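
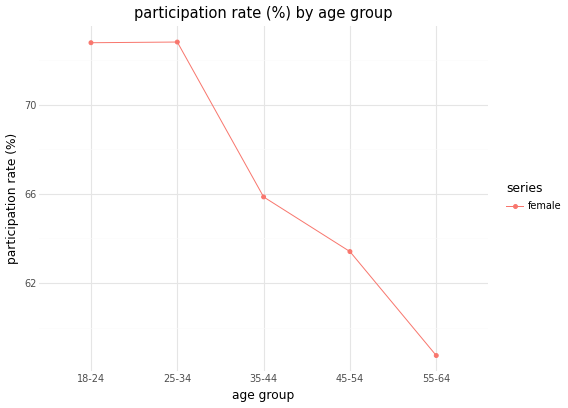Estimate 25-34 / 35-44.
25-34 ≈ 72, 35-44 ≈ 66; 72/66 ≈ 1.09.

≈ 1.09×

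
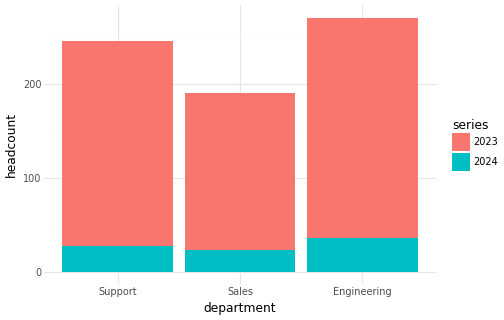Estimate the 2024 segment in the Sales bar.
2024 top ≈ 25, bottom ≈ 0; segment ≈ 25.

≈ 25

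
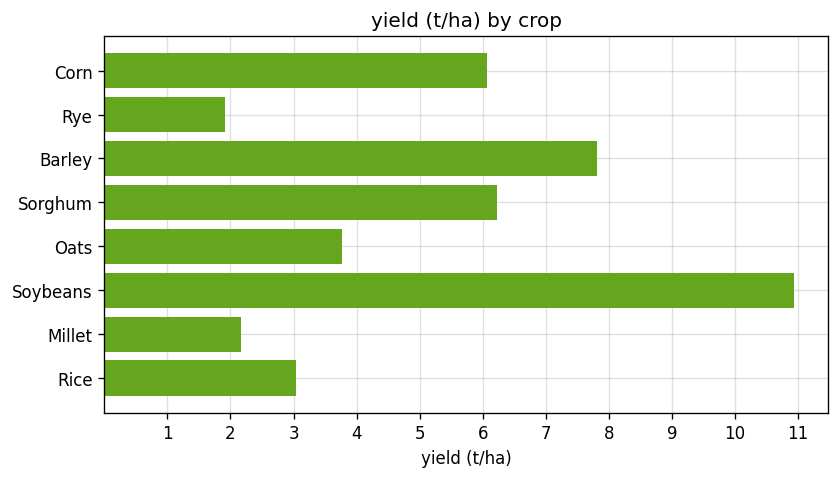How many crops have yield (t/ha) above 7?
2

Above 7: Barley, Soybeans.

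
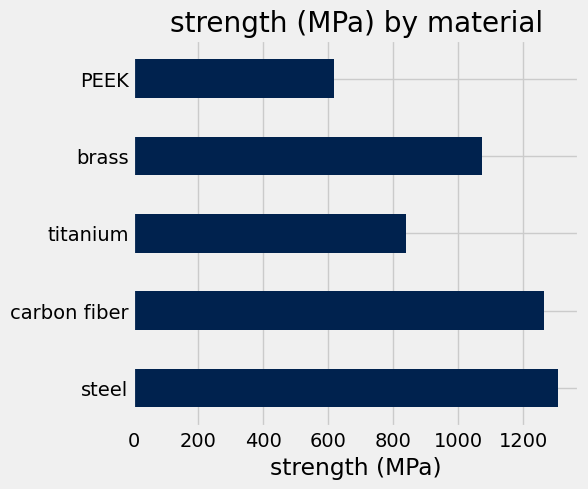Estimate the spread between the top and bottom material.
≈ 800

Max steel ≈ 1400, min PEEK ≈ 600; range ≈ 800.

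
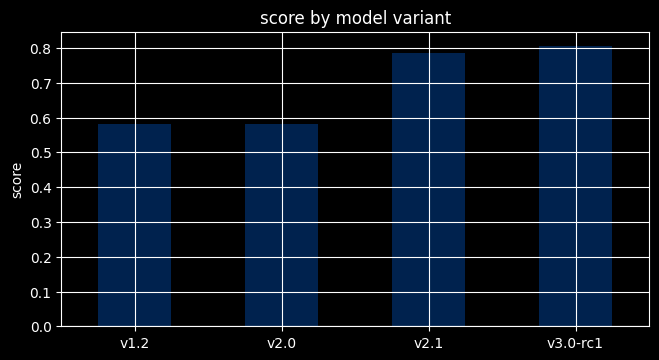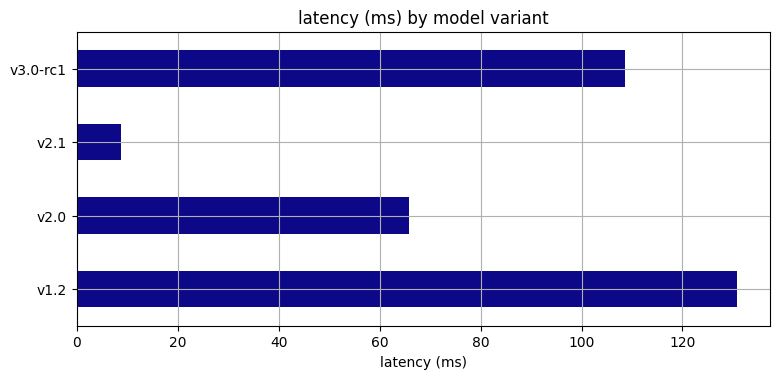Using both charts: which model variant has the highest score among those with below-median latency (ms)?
Chart 2 median latency (ms) ≈ 80; below-median model variants: v2.0, v2.1. Among those, v2.1 has the highest score (≈ 0.8).

v2.1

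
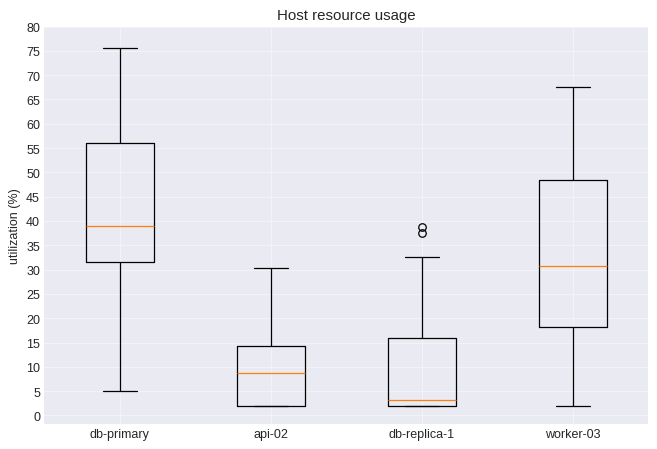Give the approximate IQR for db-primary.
Q3 ≈ 55, Q1 ≈ 30; IQR ≈ 25.

≈ 25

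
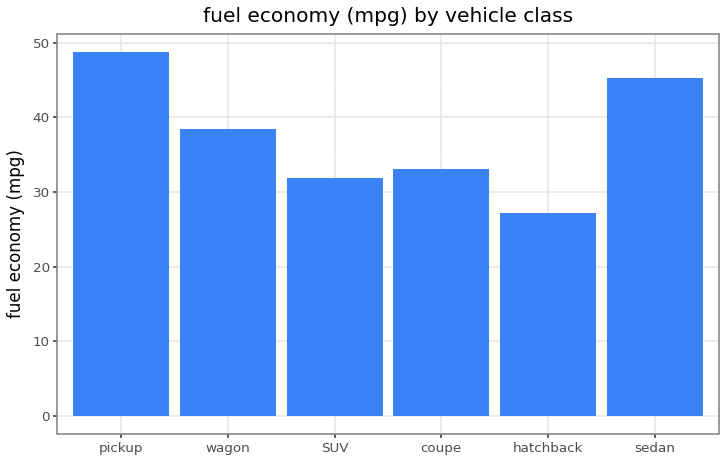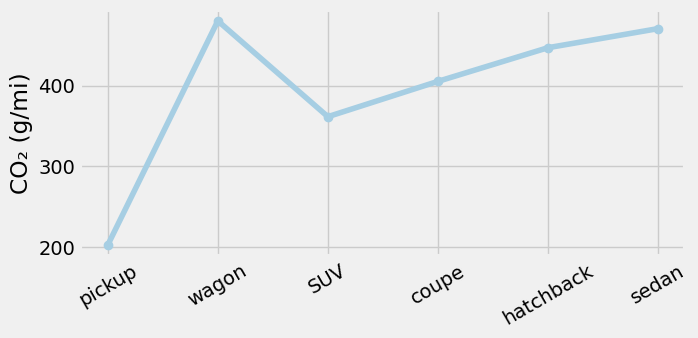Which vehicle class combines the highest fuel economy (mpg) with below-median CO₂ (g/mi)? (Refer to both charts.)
Chart 2 median CO₂ (g/mi) ≈ 450; below-median vehicle classes: pickup, SUV, coupe. Among those, pickup has the highest fuel economy (mpg) (≈ 50).

pickup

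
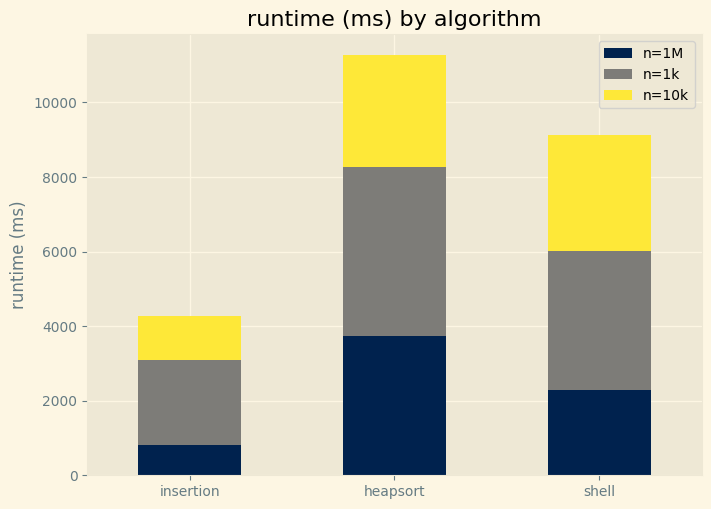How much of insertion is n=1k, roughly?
n=1k top ≈ 3000, bottom ≈ 1000; segment ≈ 2000.

≈ 2000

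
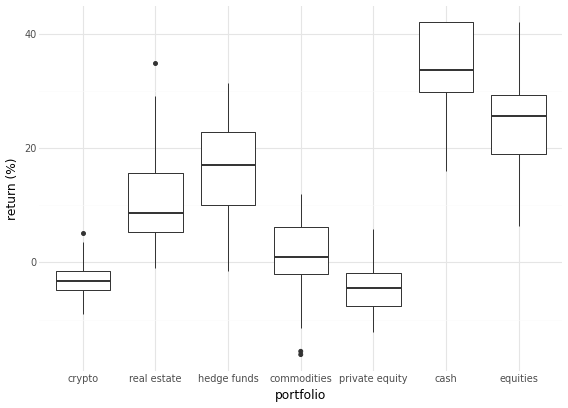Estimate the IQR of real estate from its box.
Q3 ≈ 15, Q1 ≈ 5; IQR ≈ 10.

≈ 10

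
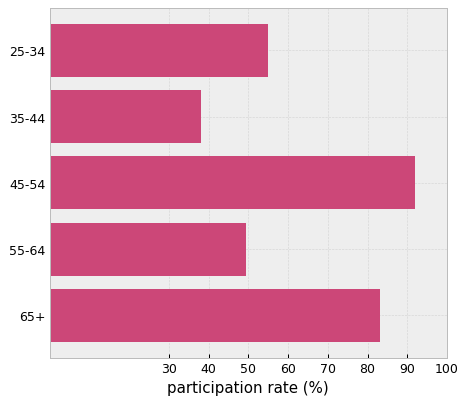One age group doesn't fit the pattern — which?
45-54 ≈ 90; the rest sit between ≈ 40 and ≈ 80.

45-54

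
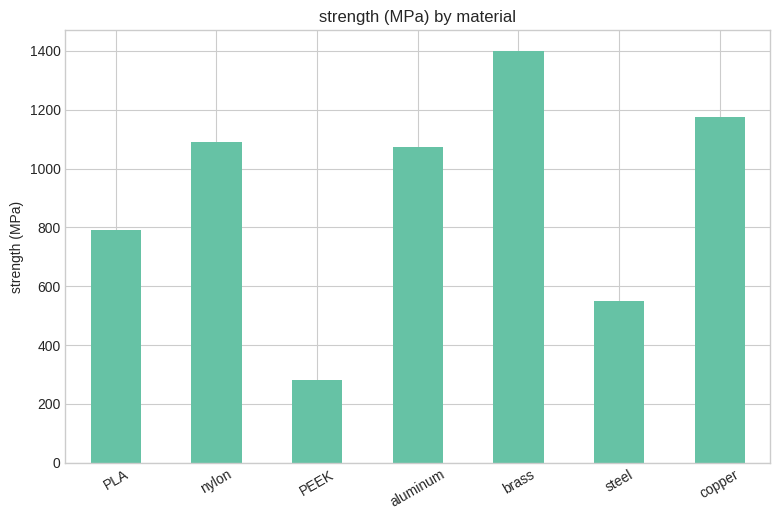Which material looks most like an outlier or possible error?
PEEK ≈ 200; the rest sit between ≈ 600 and ≈ 1400.

PEEK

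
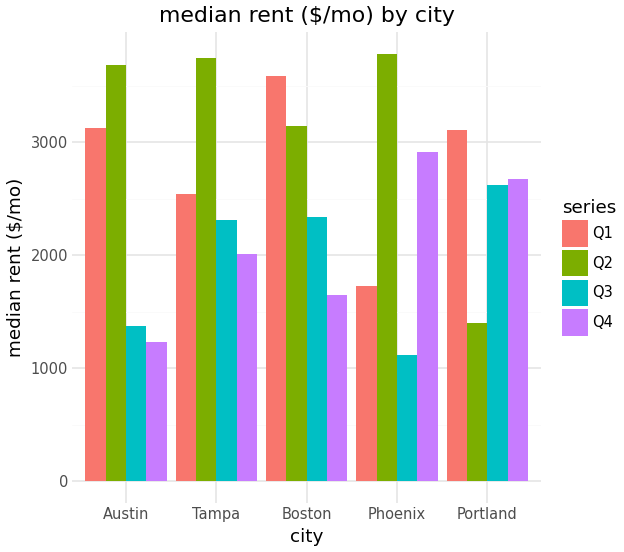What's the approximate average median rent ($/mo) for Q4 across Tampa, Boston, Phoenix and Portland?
(2000 + 1500 + 3000 + 2500) / 4 ≈ 2250.

≈ 2250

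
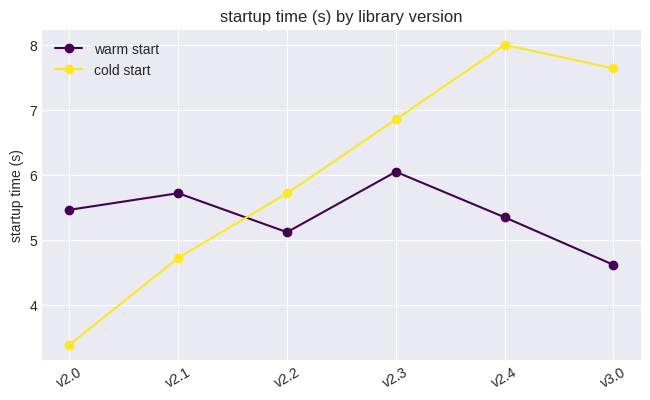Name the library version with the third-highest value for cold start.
v2.3

Top 4 for cold start: v2.4 ≈ 8.0, v3.0 ≈ 7.5, v2.3 ≈ 7.0, v2.2 ≈ 5.5.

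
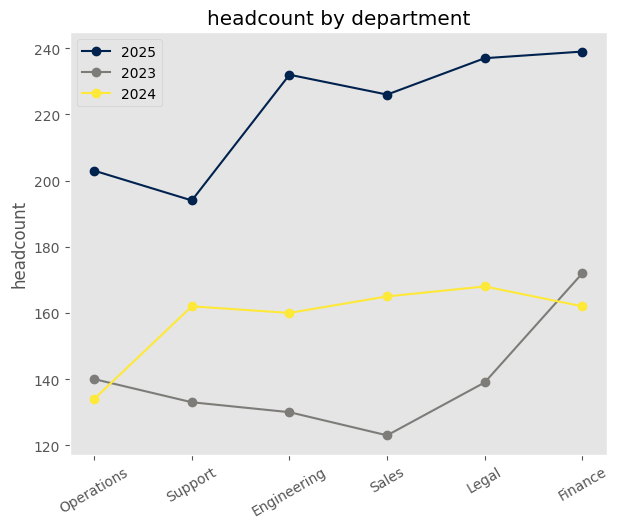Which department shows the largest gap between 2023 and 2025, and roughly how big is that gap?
Sales: 2023 ≈ 120, 2025 ≈ 230 → gap ≈ 110. Next-largest (Engineering) is only ≈ 100.

Sales, ≈ 110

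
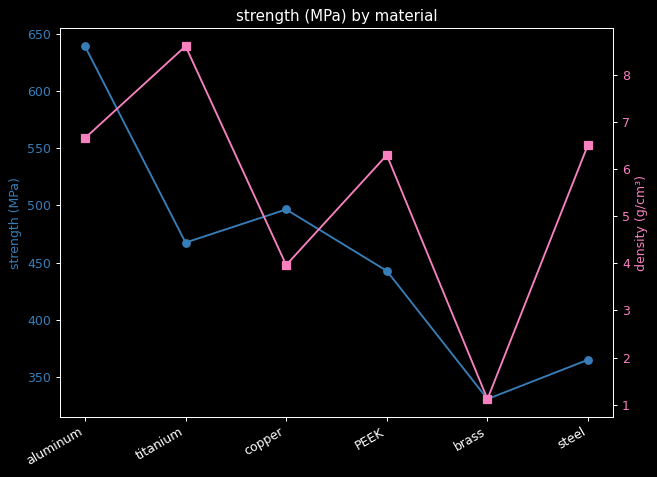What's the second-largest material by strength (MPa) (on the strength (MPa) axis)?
Top 3 (on the strength (MPa) axis): aluminum ≈ 650, copper ≈ 500, titanium ≈ 450.

copper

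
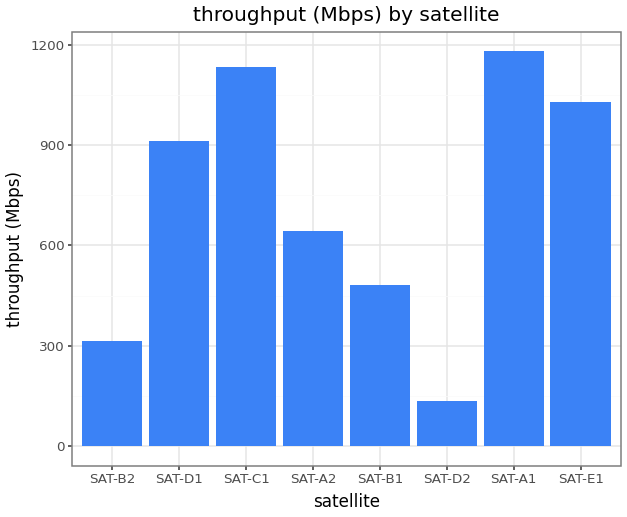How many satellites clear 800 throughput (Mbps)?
Above 800: SAT-D1, SAT-C1, SAT-A1, SAT-E1.

4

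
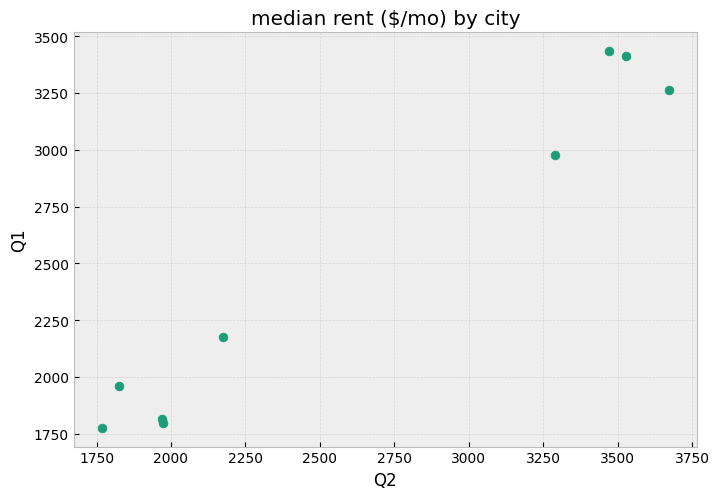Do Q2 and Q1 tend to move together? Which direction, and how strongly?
Points are positively correlated; strong (|r| ≈ 1.0).

positive, strong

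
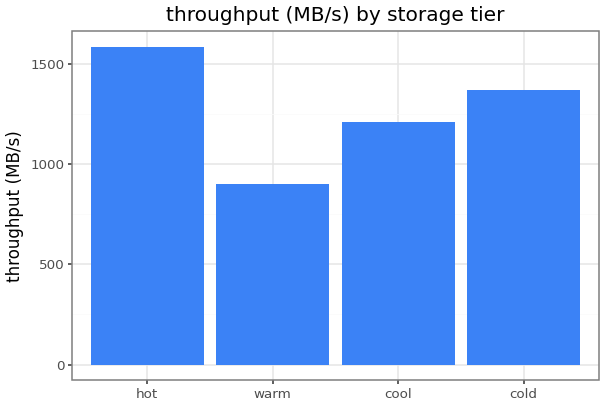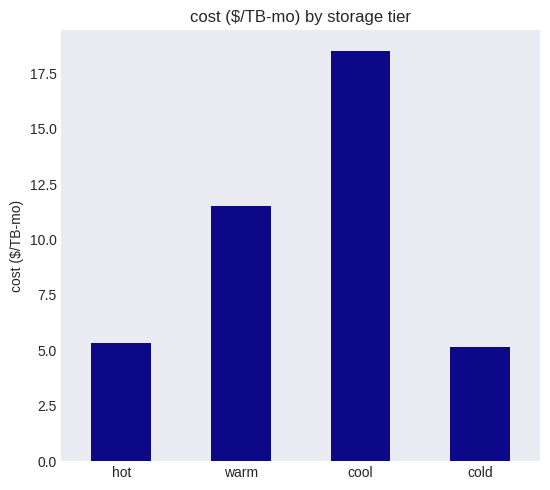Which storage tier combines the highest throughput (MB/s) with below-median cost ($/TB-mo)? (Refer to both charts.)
Chart 2 median cost ($/TB-mo) ≈ 8; below-median storage tiers: hot, cold. Among those, hot has the highest throughput (MB/s) (≈ 1600).

hot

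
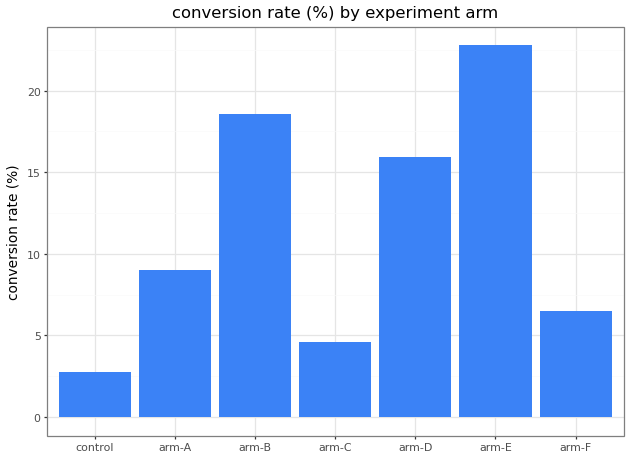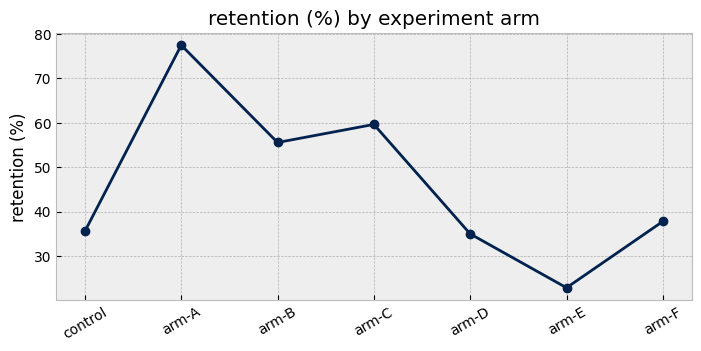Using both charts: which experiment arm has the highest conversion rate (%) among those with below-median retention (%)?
Chart 2 median retention (%) ≈ 40; below-median experiment arms: control, arm-D, arm-E. Among those, arm-E has the highest conversion rate (%) (≈ 25).

arm-E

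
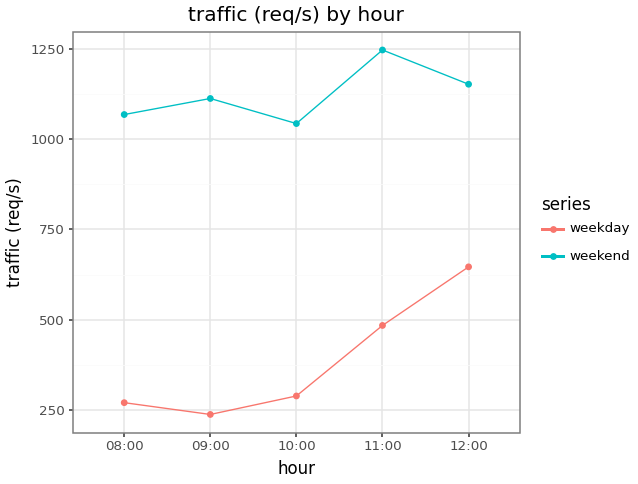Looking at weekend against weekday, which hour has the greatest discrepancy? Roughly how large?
09:00: weekend ≈ 1100, weekday ≈ 200 → gap ≈ 900. Next-largest (08:00) is only ≈ 800.

09:00, ≈ 900 req/s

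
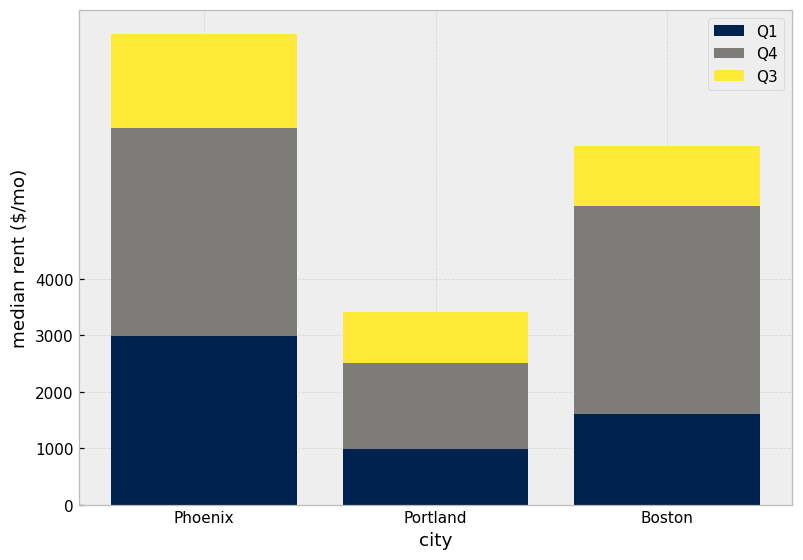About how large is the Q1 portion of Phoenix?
Q1 top ≈ 3000, bottom ≈ 0; segment ≈ 3000.

≈ 3000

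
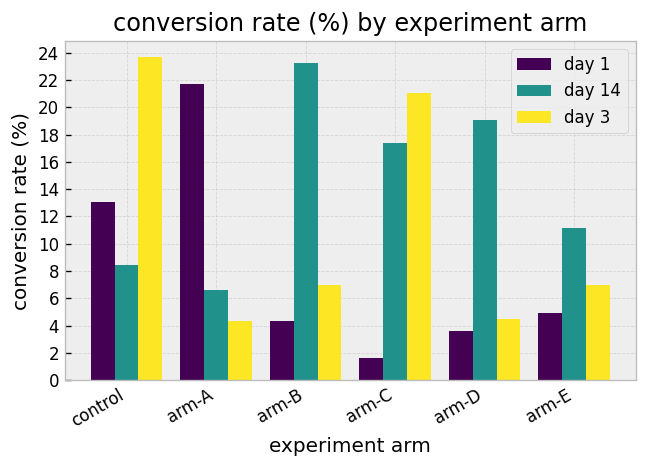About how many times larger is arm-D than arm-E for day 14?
arm-D ≈ 20, arm-E ≈ 12; 20/12 ≈ 1.67.

≈ 1.67×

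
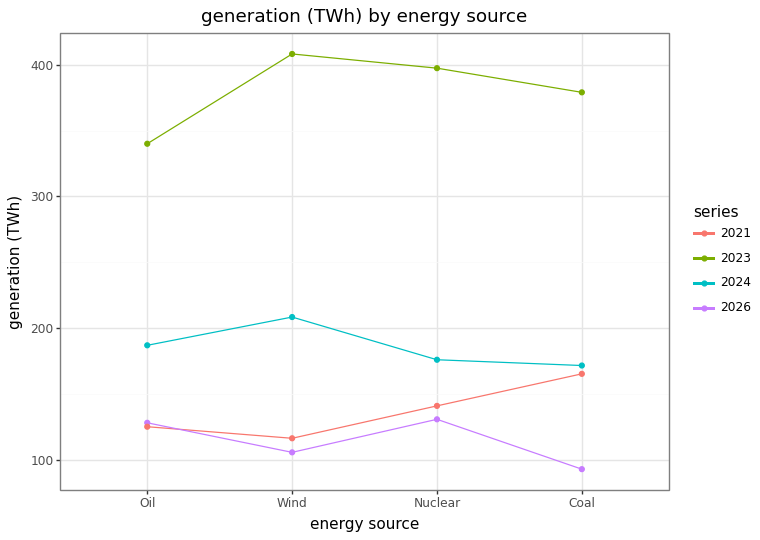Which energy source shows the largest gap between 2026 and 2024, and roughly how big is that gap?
Wind, ≈ 100 TWh

Wind: 2026 ≈ 100, 2024 ≈ 200 → gap ≈ 100. Next-largest (Coal) is only ≈ 50.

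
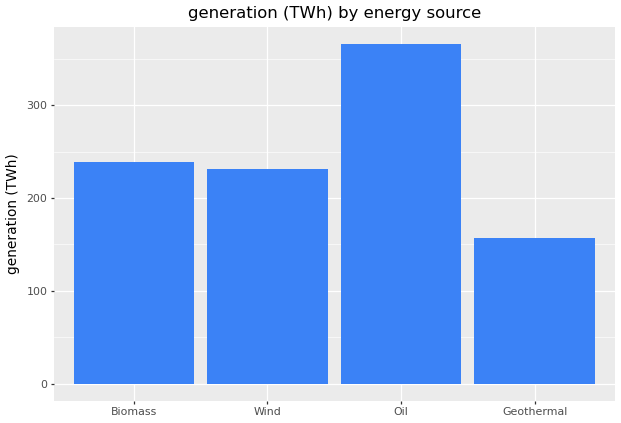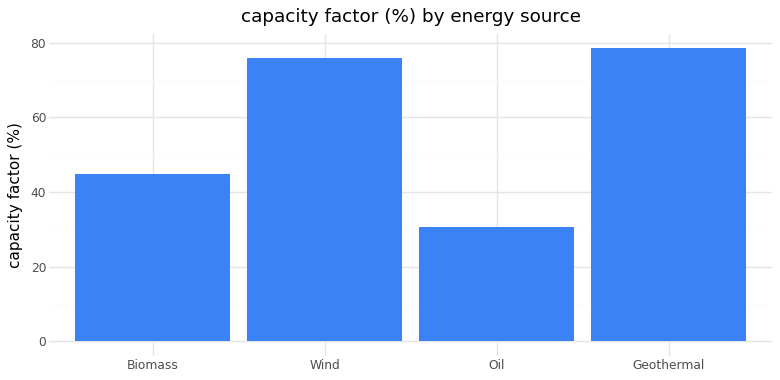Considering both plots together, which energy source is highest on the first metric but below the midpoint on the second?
Oil

Chart 2 median capacity factor (%) ≈ 60; below-median energy sources: Biomass, Oil. Among those, Oil has the highest generation (TWh) (≈ 350).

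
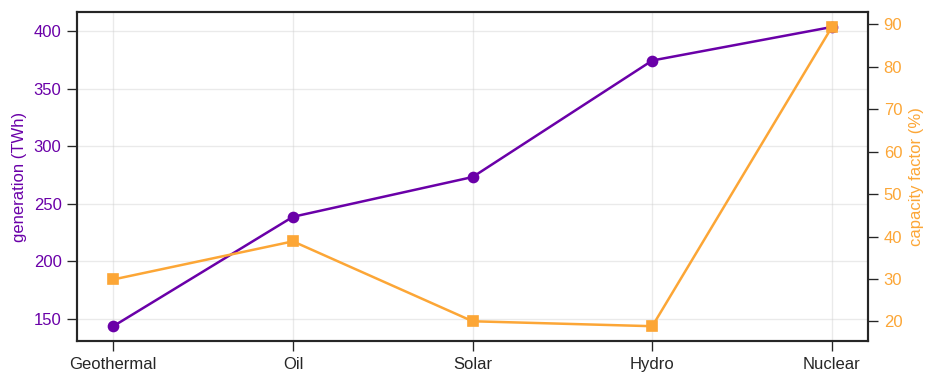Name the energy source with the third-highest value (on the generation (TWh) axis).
Top 4 (on the generation (TWh) axis): Nuclear ≈ 400, Hydro ≈ 375, Solar ≈ 275, Oil ≈ 250.

Solar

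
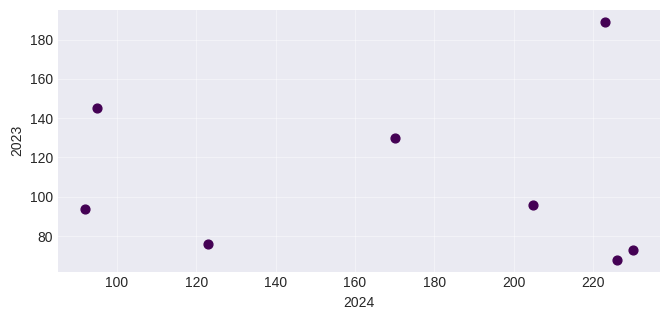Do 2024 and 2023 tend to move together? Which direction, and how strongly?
no clear correlation

Points are roughly uncorrelated; weak (|r| ≈ 0.0).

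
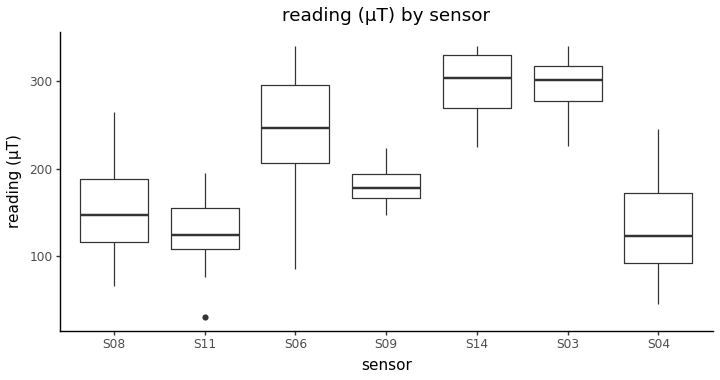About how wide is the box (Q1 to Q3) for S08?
≈ 60

Q3 ≈ 180, Q1 ≈ 120; IQR ≈ 60.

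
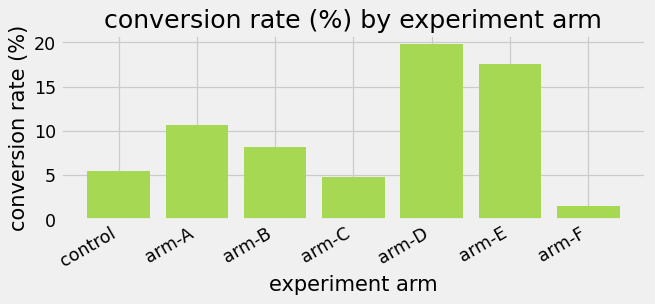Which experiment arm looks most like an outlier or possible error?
arm-D

arm-D ≈ 20; the rest sit between ≈ 2 and ≈ 18.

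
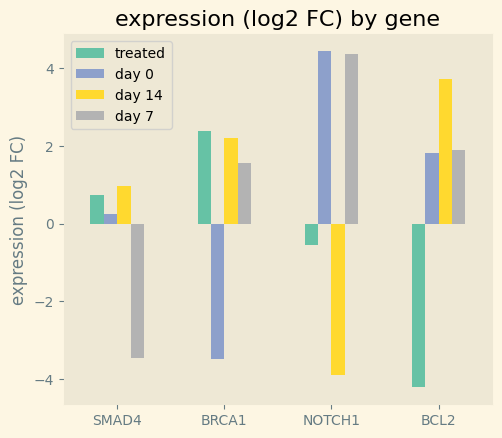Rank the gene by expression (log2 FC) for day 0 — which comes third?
Top 4 for day 0: NOTCH1 ≈ 4, BCL2 ≈ 2, SMAD4 ≈ 0, BRCA1 ≈ -4.

SMAD4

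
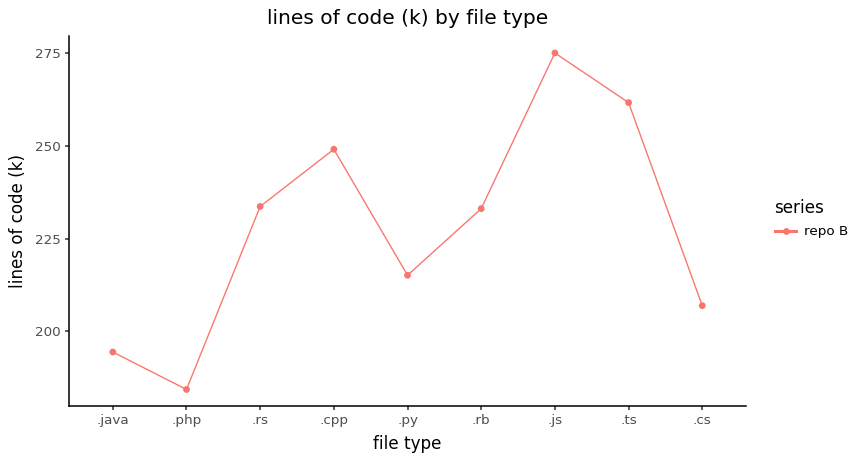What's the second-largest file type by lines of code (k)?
Top 3: .js ≈ 280, .ts ≈ 260, .cpp ≈ 250.

.ts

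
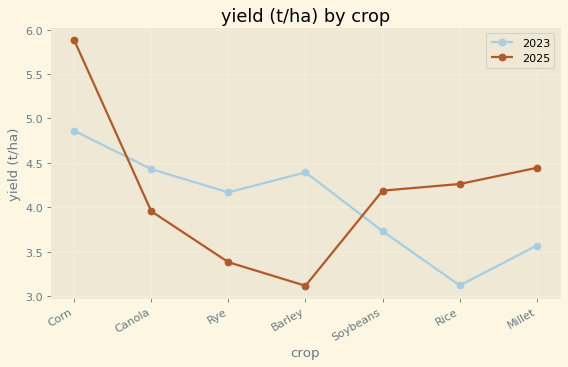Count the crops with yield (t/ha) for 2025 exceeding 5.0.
Above 5.0: Corn.

1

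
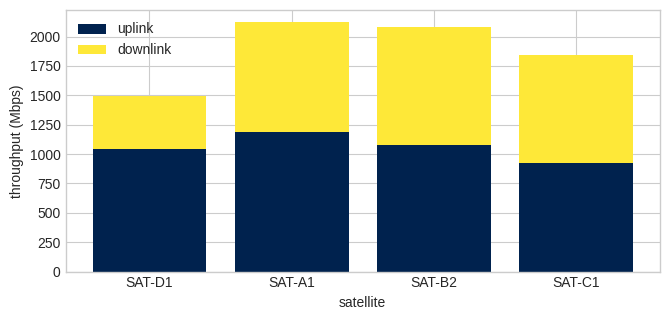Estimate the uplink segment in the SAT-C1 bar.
uplink top ≈ 1000, bottom ≈ 0; segment ≈ 1000.

≈ 1000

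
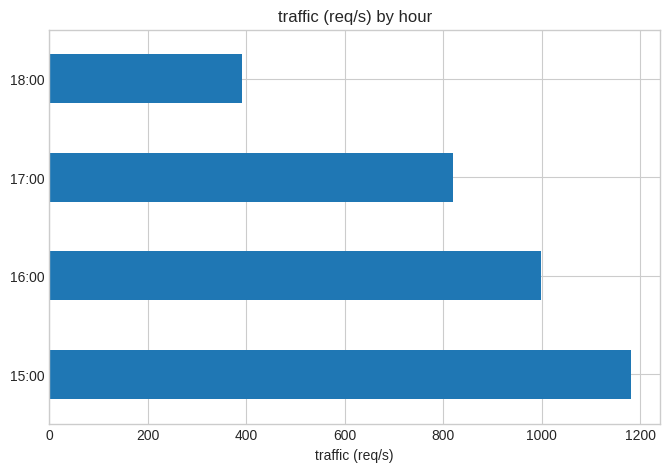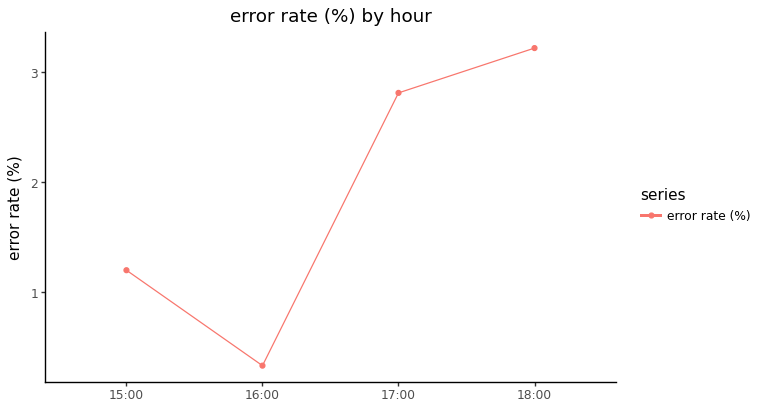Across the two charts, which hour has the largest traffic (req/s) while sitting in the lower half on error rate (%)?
Chart 2 median error rate (%) ≈ 2; below-median hours: 15:00, 16:00. Among those, 15:00 has the highest traffic (req/s) (≈ 1200).

15:00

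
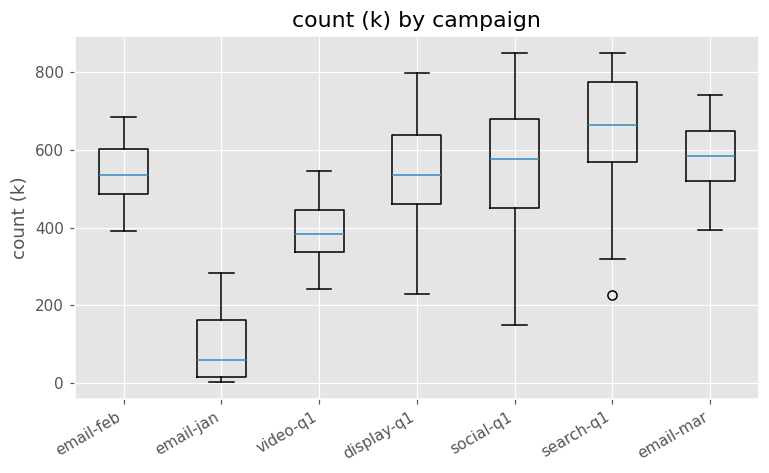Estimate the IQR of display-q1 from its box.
≈ 200

Q3 ≈ 650, Q1 ≈ 450; IQR ≈ 200.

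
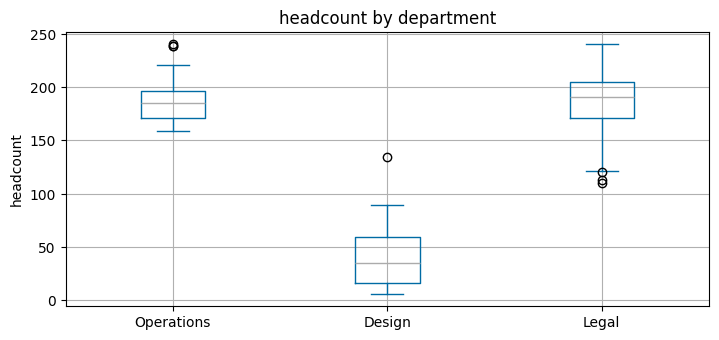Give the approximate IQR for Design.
≈ 40

Q3 ≈ 60, Q1 ≈ 20; IQR ≈ 40.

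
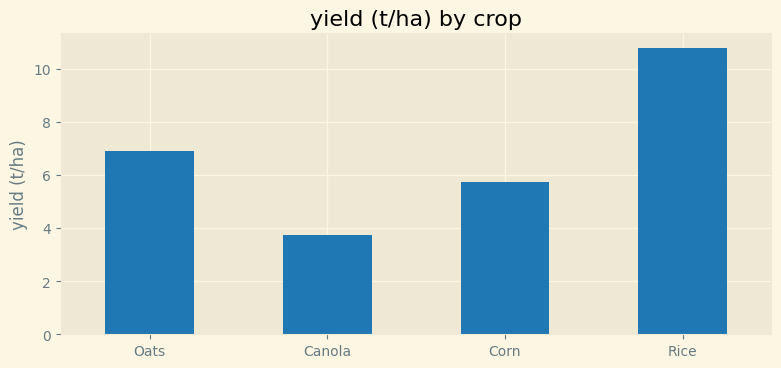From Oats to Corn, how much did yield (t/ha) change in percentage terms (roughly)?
≈ -14.3%

Oats ≈ 7, Corn ≈ 6; (6 − 7) / 7 ≈ -14.3%.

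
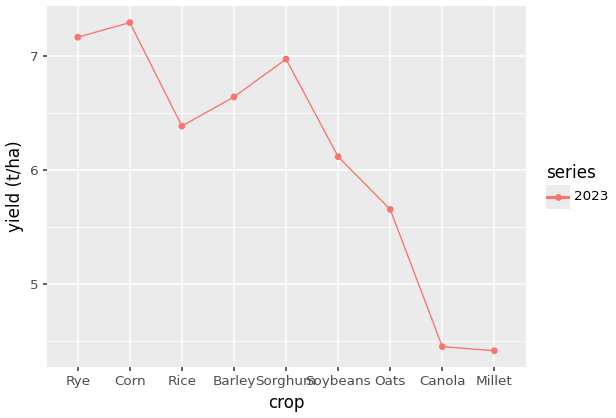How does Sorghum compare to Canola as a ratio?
≈ 1.56×

Sorghum ≈ 7.0, Canola ≈ 4.5; 7.0/4.5 ≈ 1.56.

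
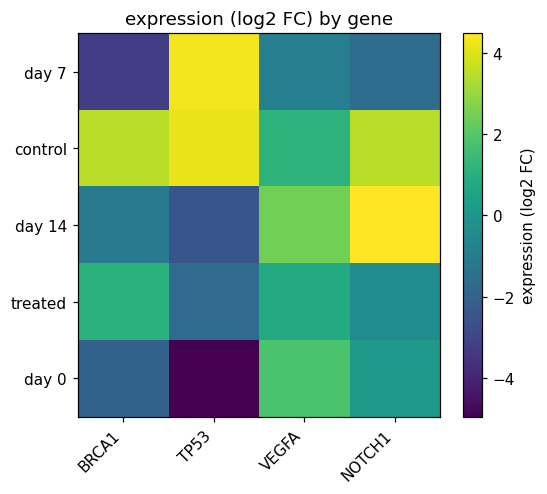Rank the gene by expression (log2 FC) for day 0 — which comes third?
BRCA1

Top 4 for day 0: VEGFA ≈ 2, NOTCH1 ≈ 0, BRCA1 ≈ -2, TP53 ≈ -5.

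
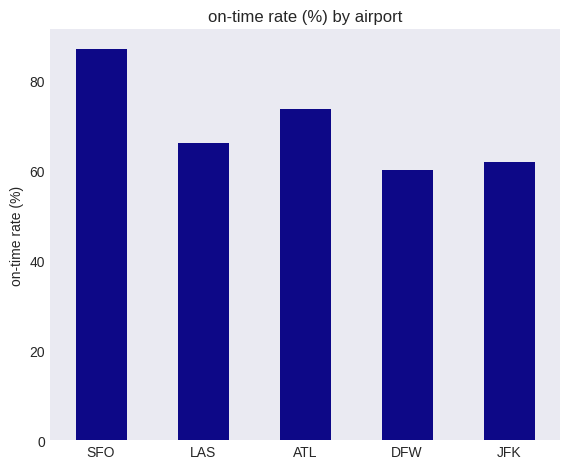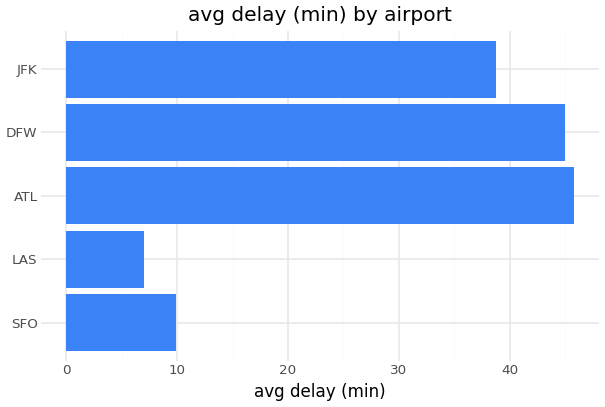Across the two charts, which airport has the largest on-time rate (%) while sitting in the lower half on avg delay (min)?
Chart 2 median avg delay (min) ≈ 40; below-median airports: SFO, LAS. Among those, SFO has the highest on-time rate (%) (≈ 90).

SFO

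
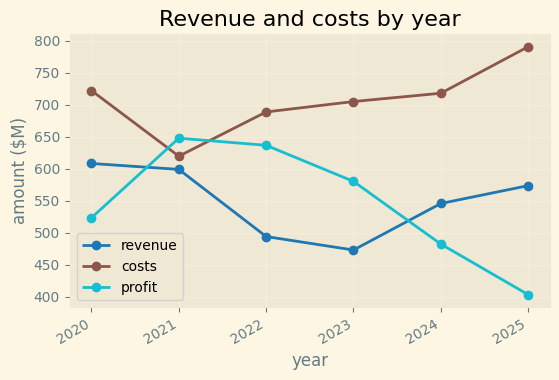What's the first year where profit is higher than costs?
2021

2020: profit ≈ 500 vs costs ≈ 700 (not yet); 2021: profit ≈ 650 vs costs ≈ 600 (first crossover).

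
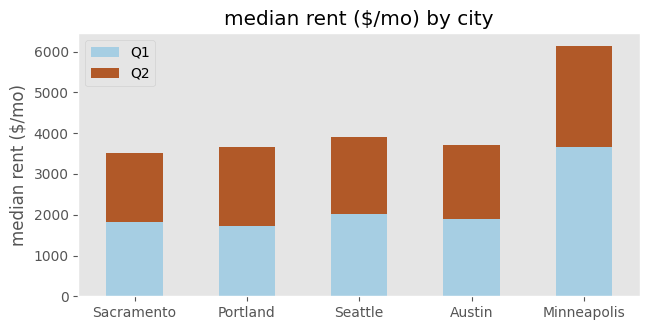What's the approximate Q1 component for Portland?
Q1 top ≈ 2000, bottom ≈ 0; segment ≈ 2000.

≈ 2000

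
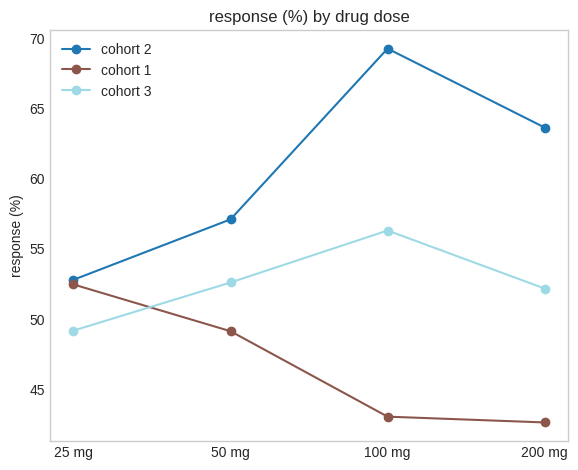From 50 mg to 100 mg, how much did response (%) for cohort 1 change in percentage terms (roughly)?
50 mg ≈ 50, 100 mg ≈ 45; (45 − 50) / 50 ≈ -10%.

≈ -10%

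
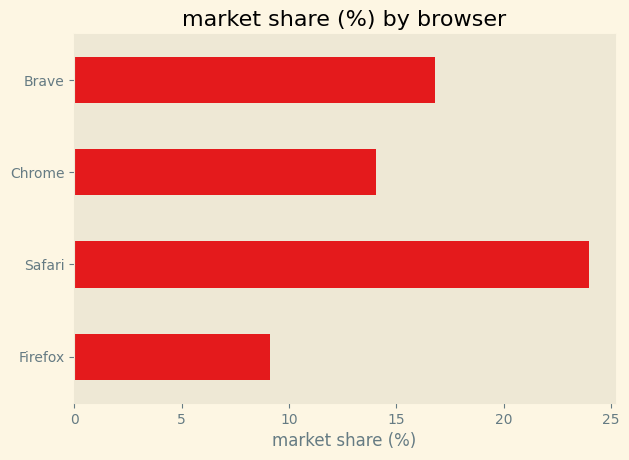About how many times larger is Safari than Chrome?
Safari ≈ 24, Chrome ≈ 14; 24/14 ≈ 1.71.

≈ 1.71×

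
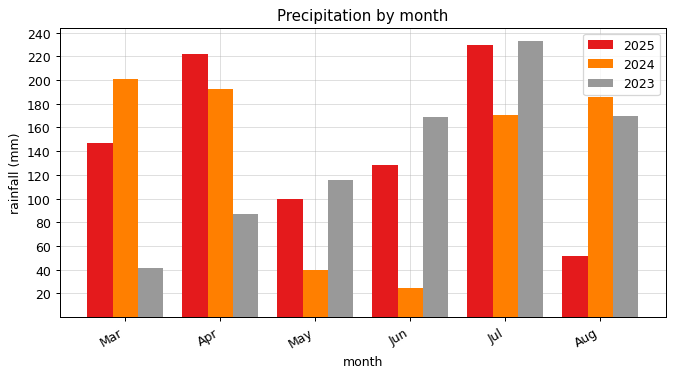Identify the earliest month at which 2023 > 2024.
May

Apr: 2023 ≈ 80 vs 2024 ≈ 200 (not yet); May: 2023 ≈ 120 vs 2024 ≈ 40 (first crossover).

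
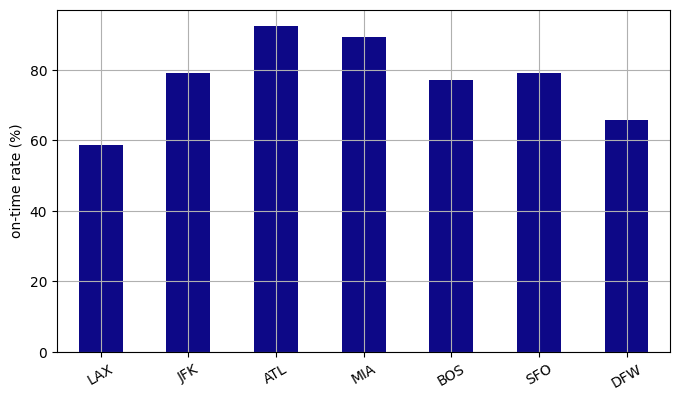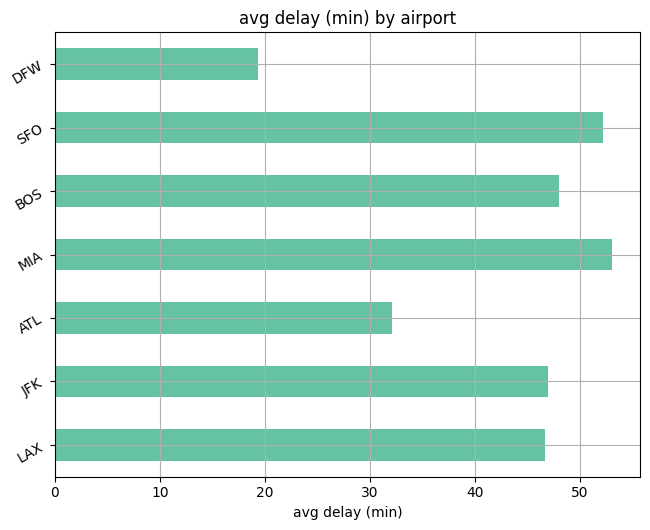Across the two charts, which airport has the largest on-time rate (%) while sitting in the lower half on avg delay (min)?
Chart 2 median avg delay (min) ≈ 45; below-median airports: LAX, ATL, DFW. Among those, ATL has the highest on-time rate (%) (≈ 90).

ATL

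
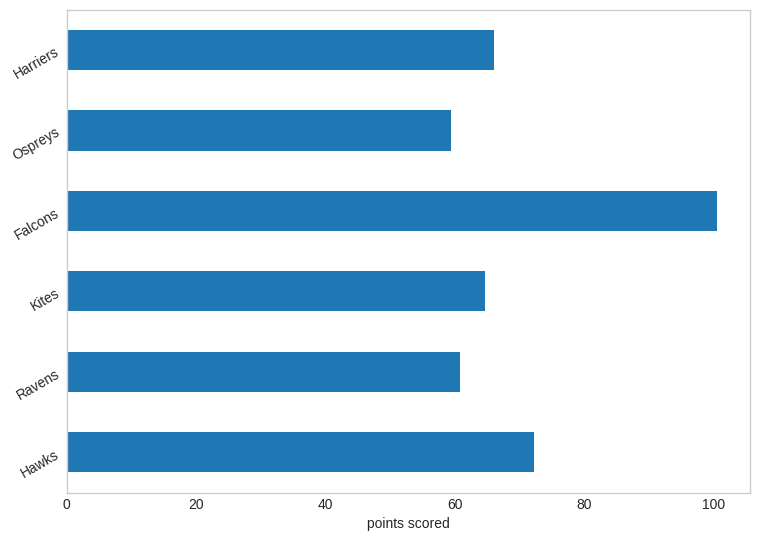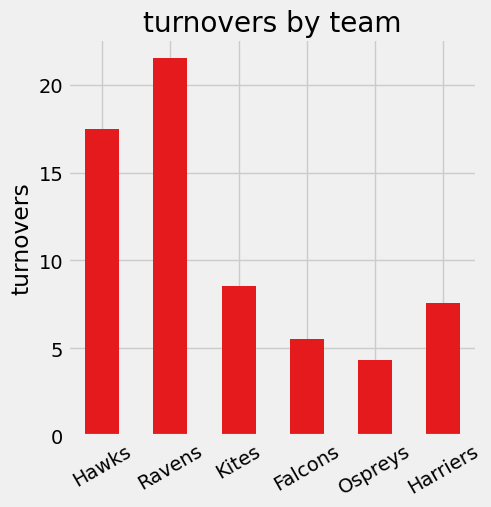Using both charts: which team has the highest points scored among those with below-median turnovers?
Falcons

Chart 2 median turnovers ≈ 8; below-median teams: Falcons, Ospreys, Harriers. Among those, Falcons has the highest points scored (≈ 100).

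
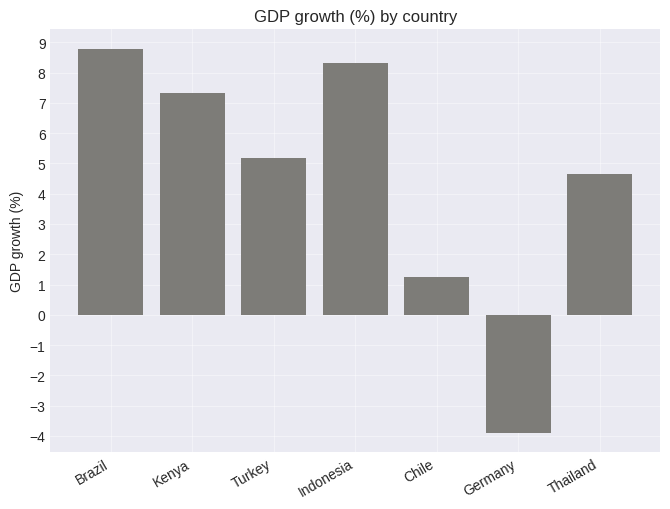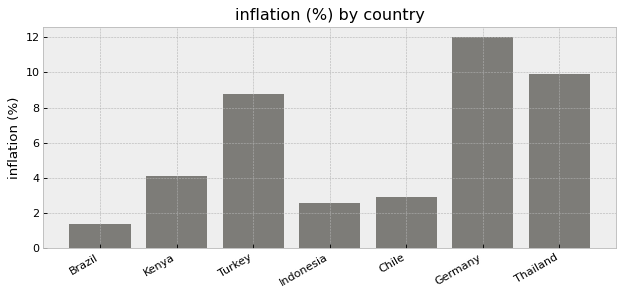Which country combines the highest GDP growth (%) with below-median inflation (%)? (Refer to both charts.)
Chart 2 median inflation (%) ≈ 4; below-median countries: Brazil, Indonesia, Chile. Among those, Brazil has the highest GDP growth (%) (≈ 9).

Brazil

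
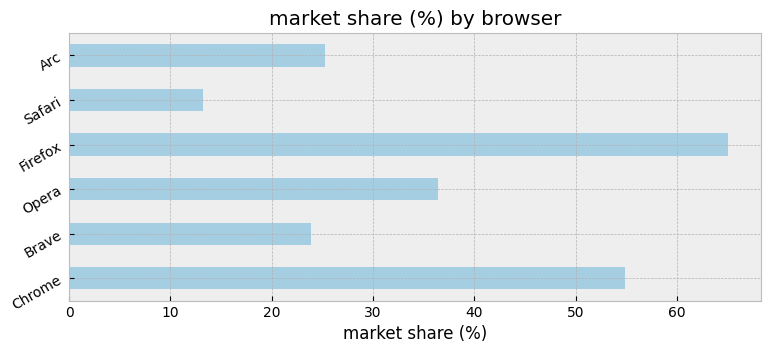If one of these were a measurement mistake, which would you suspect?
Firefox ≈ 60; the rest sit between ≈ 10 and ≈ 50.

Firefox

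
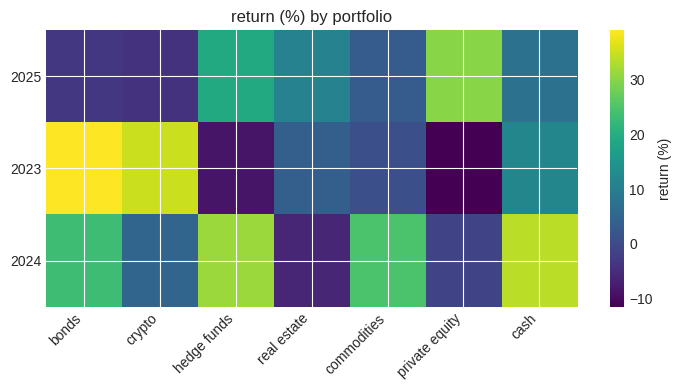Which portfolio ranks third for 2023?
cash

Top 4 for 2023: bonds ≈ 40, crypto ≈ 35, cash ≈ 10, real estate ≈ 5.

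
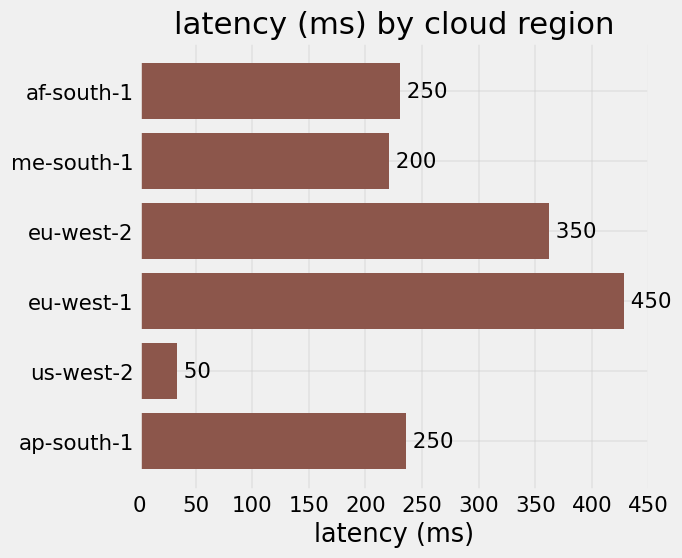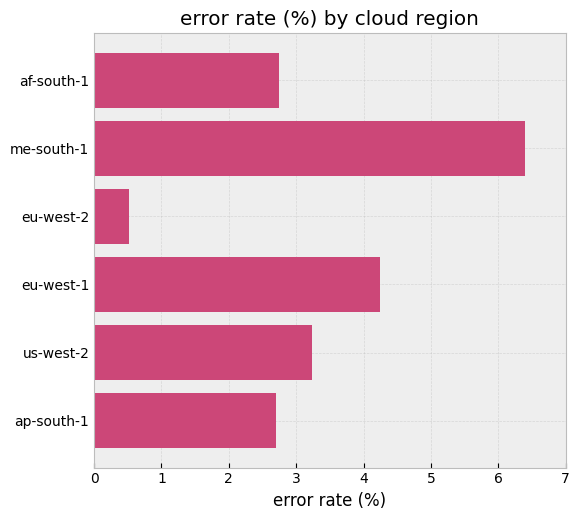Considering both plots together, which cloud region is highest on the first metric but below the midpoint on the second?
eu-west-2

Chart 2 median error rate (%) ≈ 3; below-median cloud regions: af-south-1, eu-west-2, ap-south-1. Among those, eu-west-2 has the highest latency (ms) (≈ 350).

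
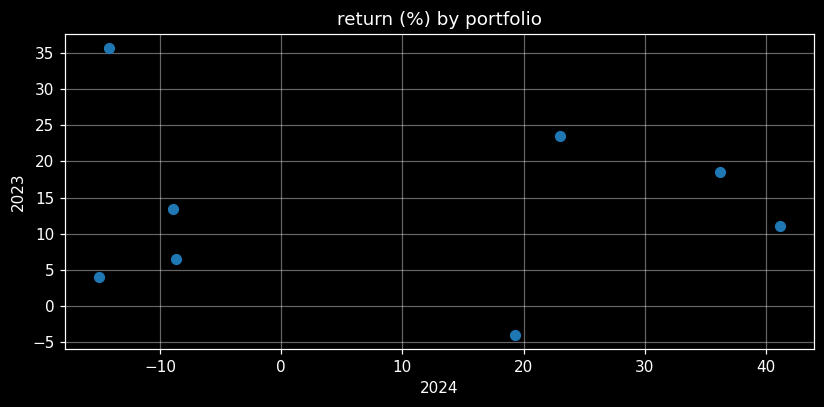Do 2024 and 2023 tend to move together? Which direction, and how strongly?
Points are roughly uncorrelated; weak (|r| ≈ 0.1).

no clear correlation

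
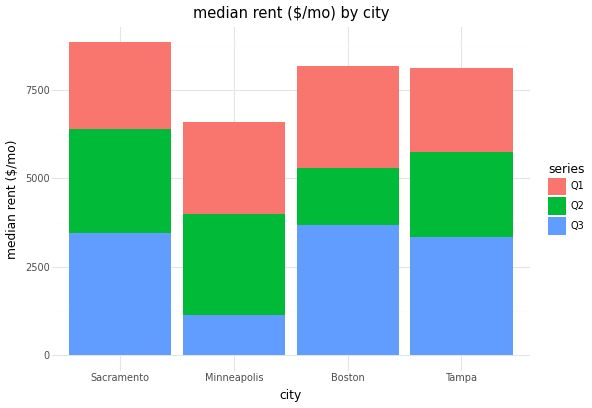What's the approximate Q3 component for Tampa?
Q3 top ≈ 3000, bottom ≈ 0; segment ≈ 3000.

≈ 3000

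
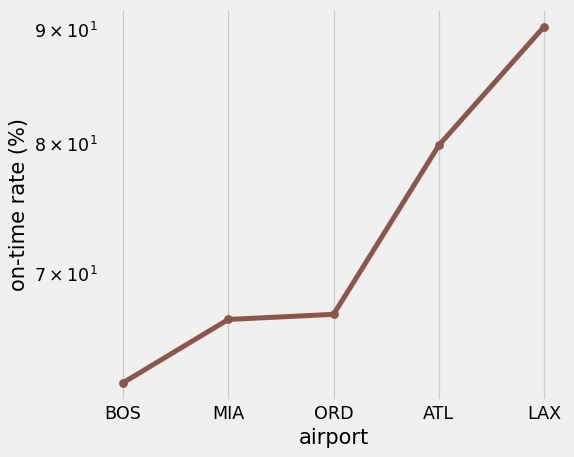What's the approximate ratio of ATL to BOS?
≈ 1.23×

ATL ≈ 80, BOS ≈ 65; 80/65 ≈ 1.23.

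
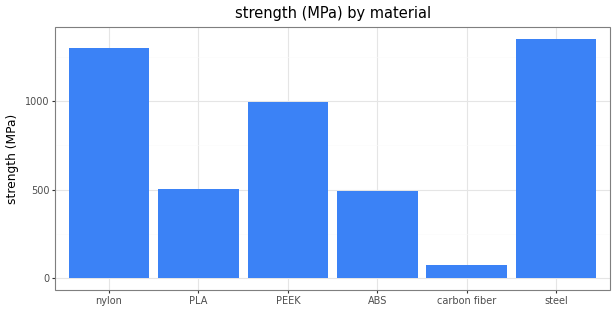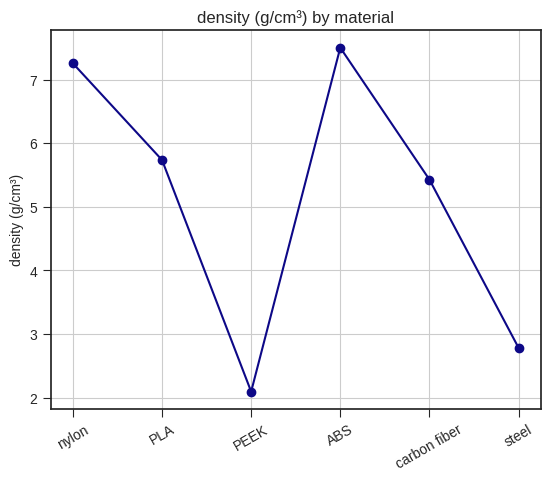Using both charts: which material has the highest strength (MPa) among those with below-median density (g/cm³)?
Chart 2 median density (g/cm³) ≈ 6; below-median materials: PEEK, carbon fiber, steel. Among those, steel has the highest strength (MPa) (≈ 1400).

steel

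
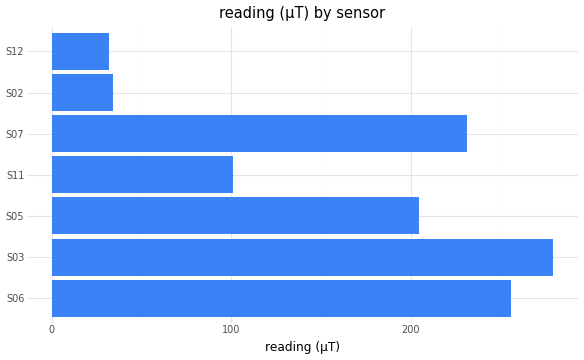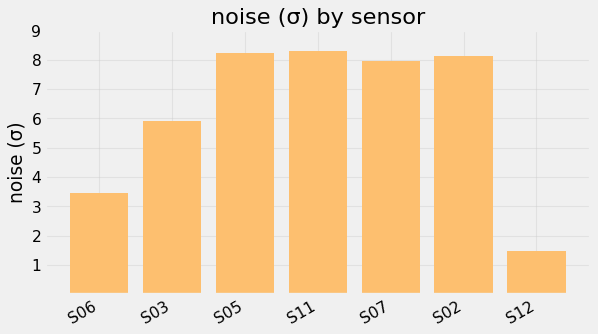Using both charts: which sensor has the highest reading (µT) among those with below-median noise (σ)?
S03

Chart 2 median noise (σ) ≈ 8; below-median sensors: S06, S03, S12. Among those, S03 has the highest reading (µT) (≈ 300).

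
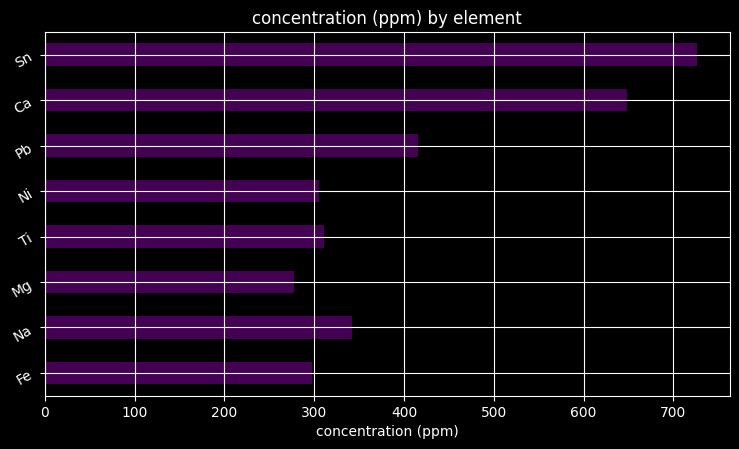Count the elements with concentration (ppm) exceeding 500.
Above 500: Ca, Sn.

2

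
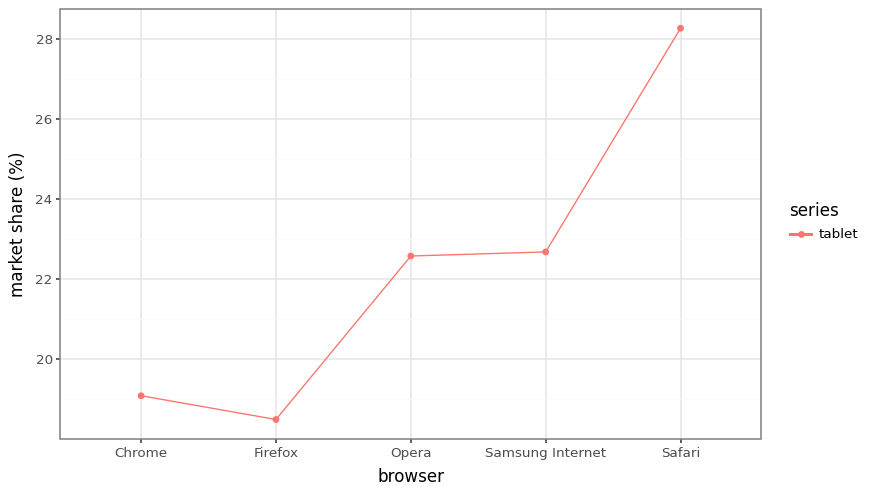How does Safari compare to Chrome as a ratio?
Safari ≈ 28, Chrome ≈ 19; 28/19 ≈ 1.47.

≈ 1.47×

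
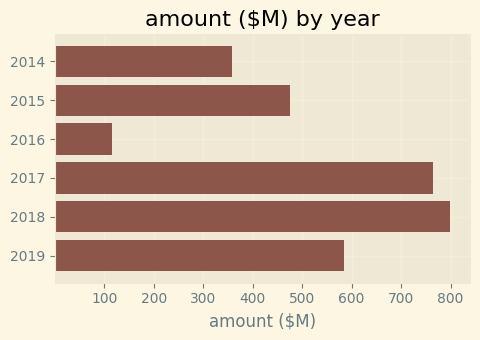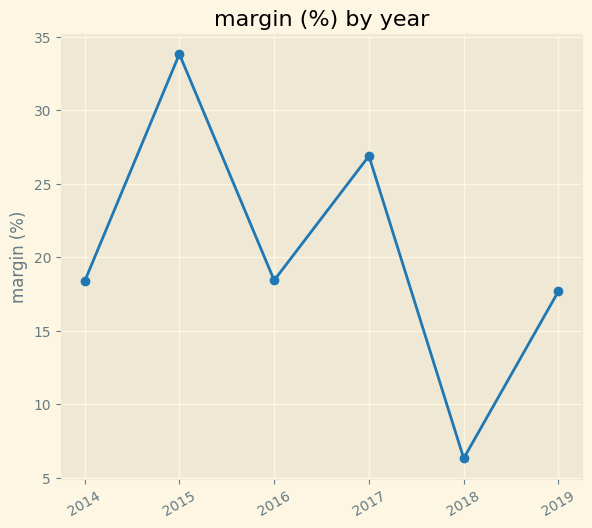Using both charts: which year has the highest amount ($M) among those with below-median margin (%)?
Chart 2 median margin (%) ≈ 20; below-median years: 2014, 2018, 2019. Among those, 2018 has the highest amount ($M) (≈ 800).

2018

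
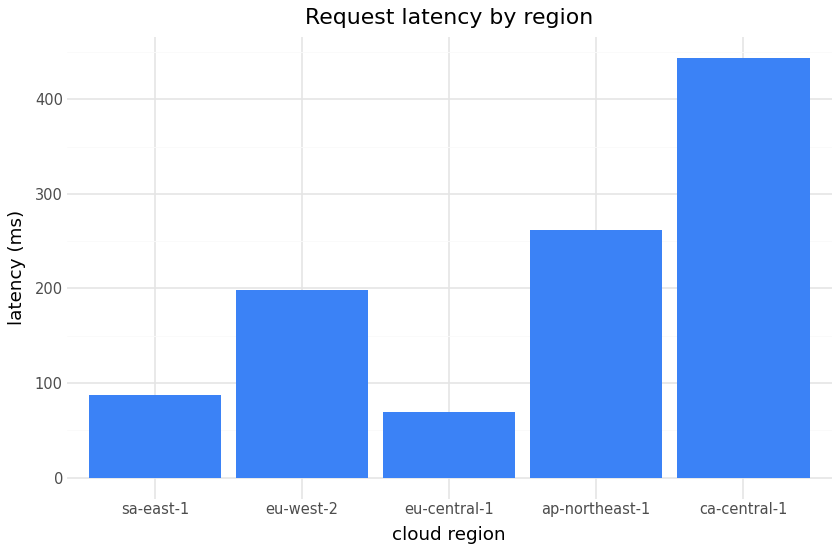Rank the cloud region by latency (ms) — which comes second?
ap-northeast-1

Top 3: ca-central-1 ≈ 450, ap-northeast-1 ≈ 250, eu-west-2 ≈ 200.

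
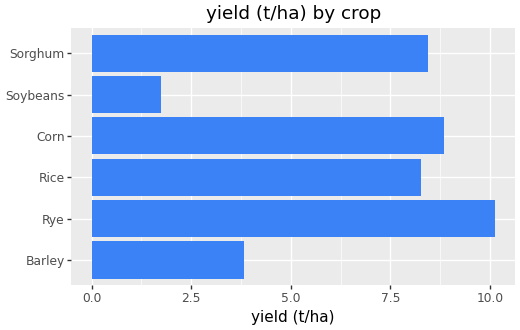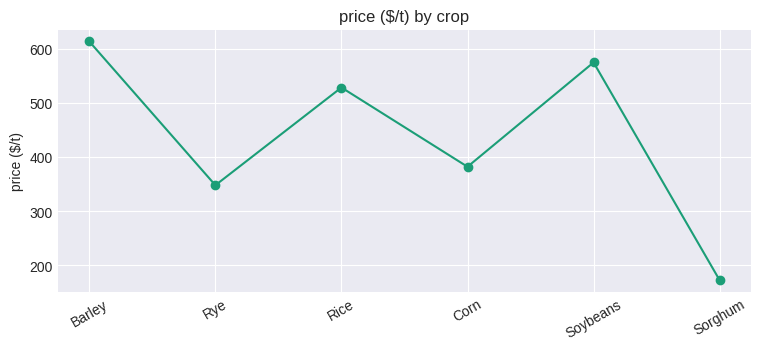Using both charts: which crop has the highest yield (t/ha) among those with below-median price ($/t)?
Chart 2 median price ($/t) ≈ 500; below-median crops: Rye, Corn, Sorghum. Among those, Rye has the highest yield (t/ha) (≈ 10).

Rye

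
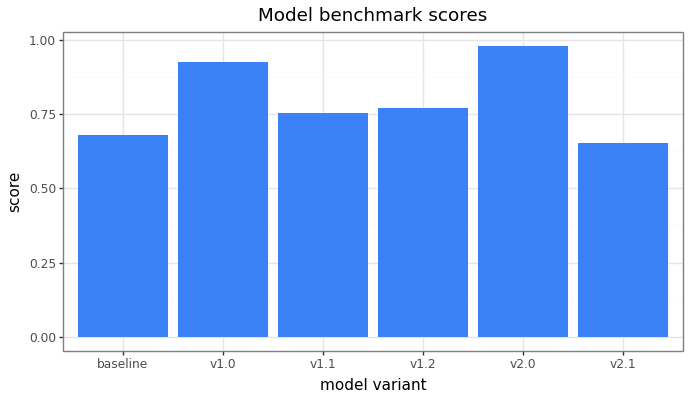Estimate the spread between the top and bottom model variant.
≈ 0.3

Max v2.0 ≈ 1.0, min v2.1 ≈ 0.7; range ≈ 0.3.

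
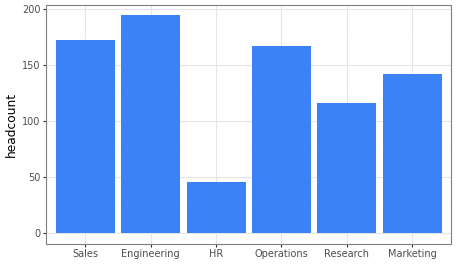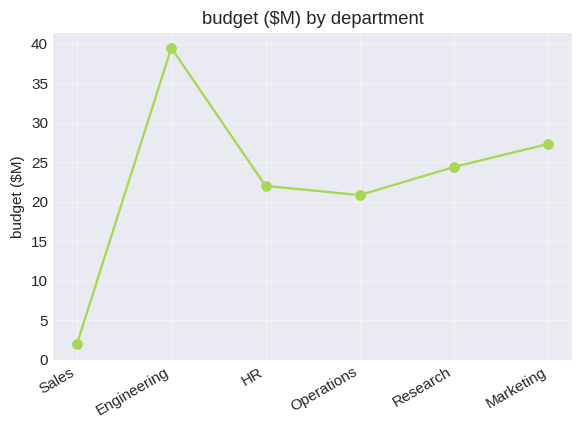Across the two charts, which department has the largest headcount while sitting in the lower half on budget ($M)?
Chart 2 median budget ($M) ≈ 25; below-median departments: Sales, HR, Operations. Among those, Sales has the highest headcount (≈ 180).

Sales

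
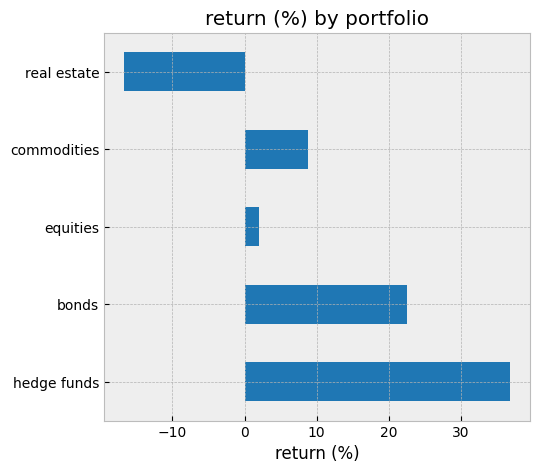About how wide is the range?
≈ 50

Max hedge funds ≈ 35, min real estate ≈ -15; range ≈ 50.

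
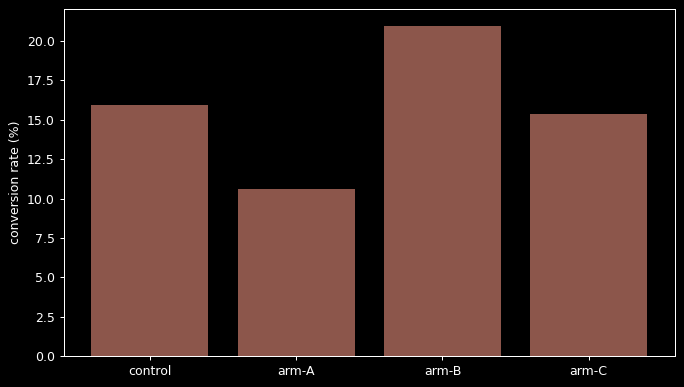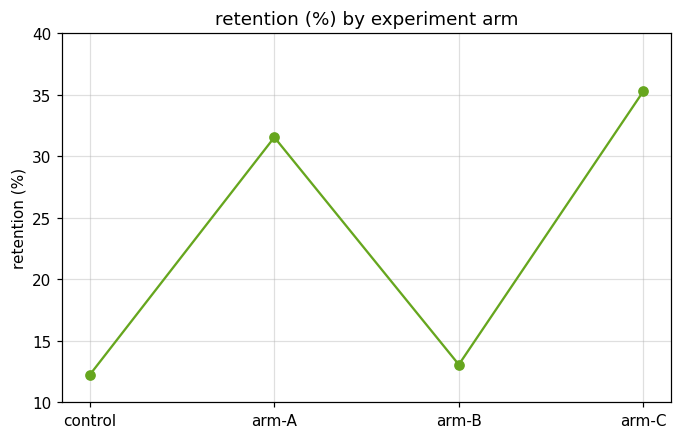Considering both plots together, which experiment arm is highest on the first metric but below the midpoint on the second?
arm-B

Chart 2 median retention (%) ≈ 20; below-median experiment arms: control, arm-B. Among those, arm-B has the highest conversion rate (%) (≈ 20).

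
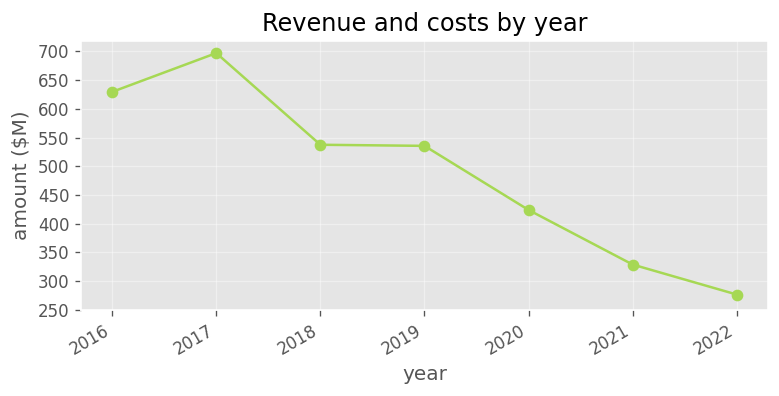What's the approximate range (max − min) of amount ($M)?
≈ 400

Max 2017 ≈ 700, min 2022 ≈ 300; range ≈ 400.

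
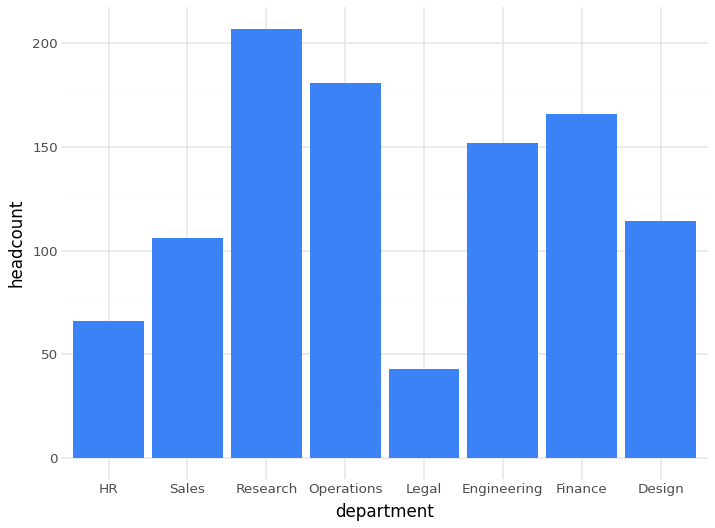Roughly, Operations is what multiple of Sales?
Operations ≈ 180, Sales ≈ 100; 180/100 ≈ 1.8.

≈ 1.8×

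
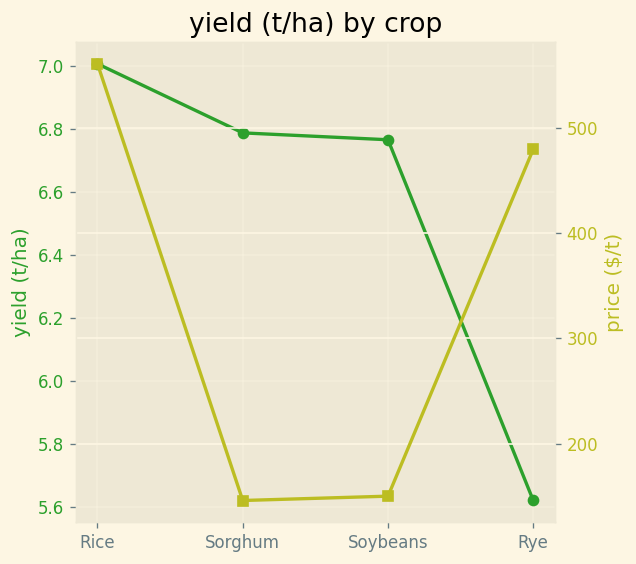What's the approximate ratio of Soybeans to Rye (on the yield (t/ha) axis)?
Soybeans ≈ 6.8, Rye ≈ 5.6; 6.8/5.6 ≈ 1.21.

≈ 1.21×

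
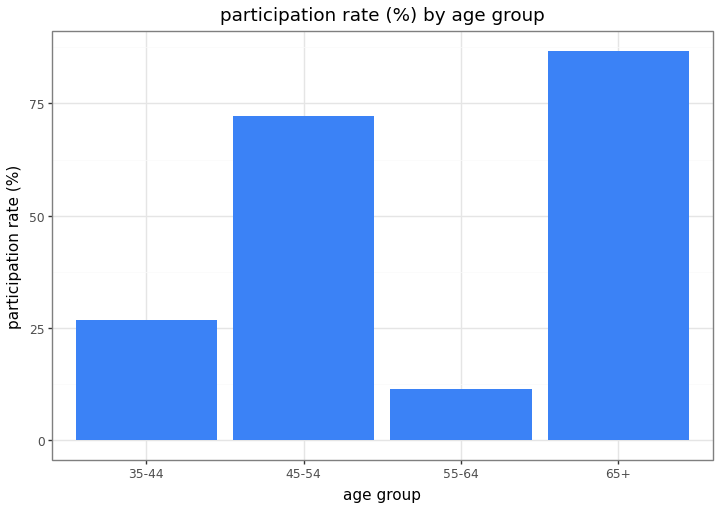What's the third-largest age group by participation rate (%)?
Top 4: 65+ ≈ 90, 45-54 ≈ 70, 35-44 ≈ 30, 55-64 ≈ 10.

35-44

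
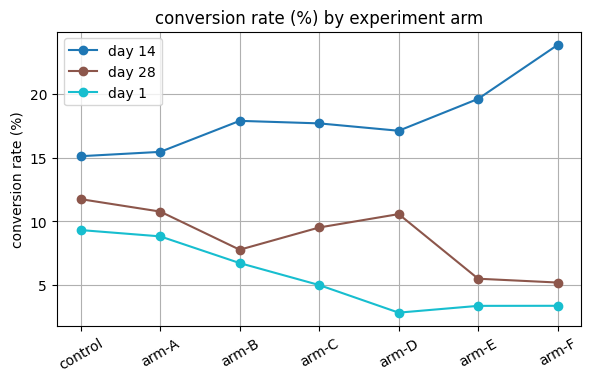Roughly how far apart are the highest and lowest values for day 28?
≈ 6

Max control ≈ 12, min arm-F ≈ 6; range ≈ 6.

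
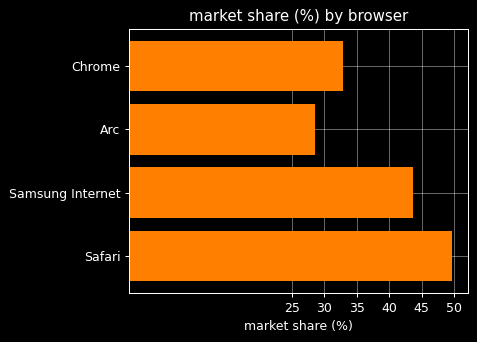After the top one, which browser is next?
Samsung Internet

Top 3: Safari ≈ 50, Samsung Internet ≈ 45, Chrome ≈ 35.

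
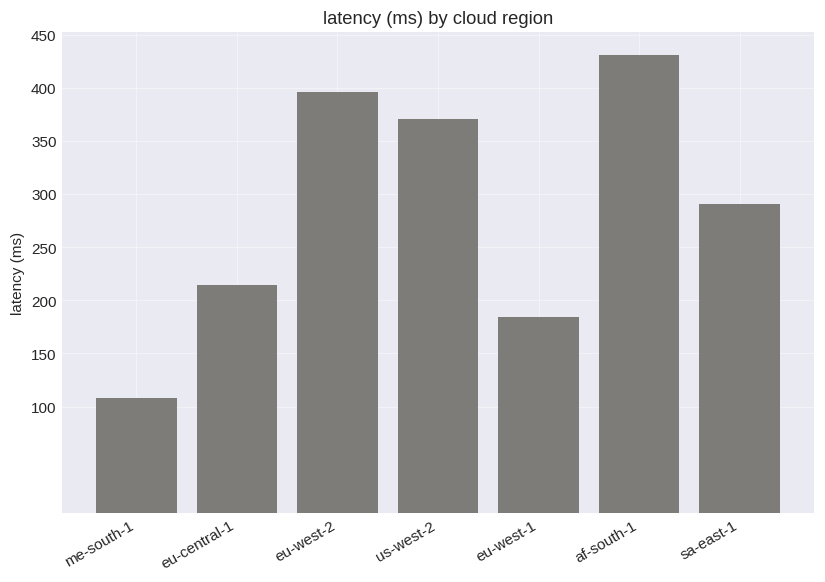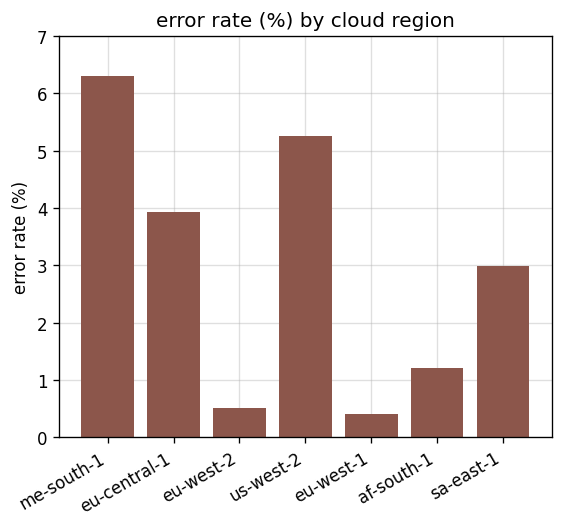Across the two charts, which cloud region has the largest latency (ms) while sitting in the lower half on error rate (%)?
Chart 2 median error rate (%) ≈ 3; below-median cloud regions: eu-west-2, eu-west-1, af-south-1. Among those, af-south-1 has the highest latency (ms) (≈ 450).

af-south-1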